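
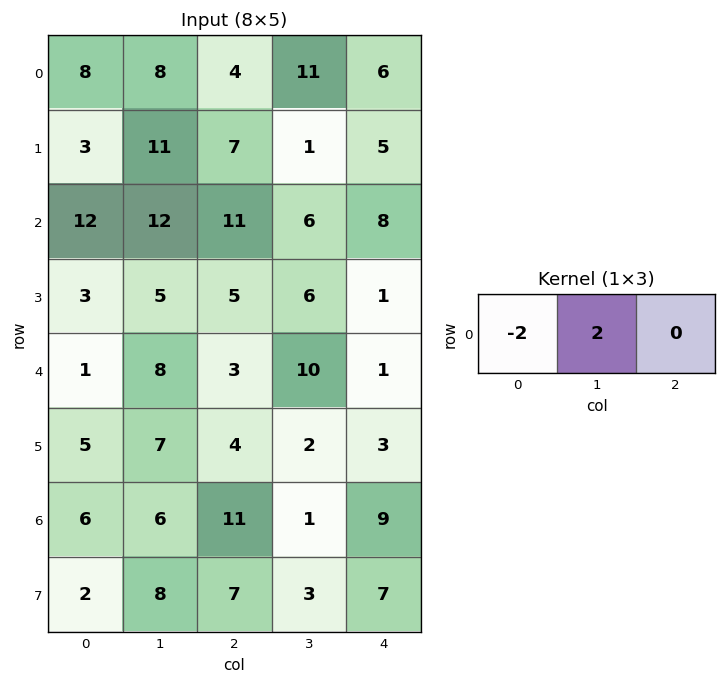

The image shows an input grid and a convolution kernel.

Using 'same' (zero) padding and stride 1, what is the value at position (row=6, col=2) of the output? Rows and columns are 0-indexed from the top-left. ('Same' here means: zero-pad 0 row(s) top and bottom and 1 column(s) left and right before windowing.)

The receptive field on the zero-padded input at this output position is [6 11 1]. Elementwise product with the kernel and sum: 6·-2 + 11·2.

10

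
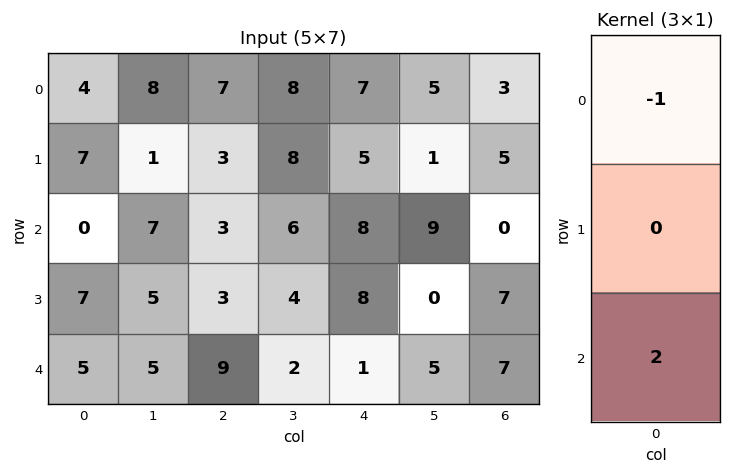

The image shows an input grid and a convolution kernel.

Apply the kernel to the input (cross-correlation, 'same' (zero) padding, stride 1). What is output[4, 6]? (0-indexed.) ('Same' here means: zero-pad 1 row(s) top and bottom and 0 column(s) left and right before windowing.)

The receptive field on the zero-padded input at this output position is [7 / 7 / 0]. Elementwise product with the kernel and sum: 7·-1 + 0·2.

-7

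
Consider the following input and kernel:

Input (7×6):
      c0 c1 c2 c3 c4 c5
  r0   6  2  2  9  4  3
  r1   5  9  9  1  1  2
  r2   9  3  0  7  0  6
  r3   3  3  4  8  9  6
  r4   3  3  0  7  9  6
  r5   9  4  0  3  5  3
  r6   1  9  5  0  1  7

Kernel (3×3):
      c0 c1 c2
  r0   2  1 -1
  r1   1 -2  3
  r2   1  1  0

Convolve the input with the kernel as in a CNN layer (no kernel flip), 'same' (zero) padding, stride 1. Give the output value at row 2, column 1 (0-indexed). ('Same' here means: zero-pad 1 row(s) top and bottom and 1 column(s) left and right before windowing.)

The receptive field on the zero-padded input at this output position is [5 9 9 / 9 3 0 / 3 3 4]. Elementwise product with the kernel and sum: 5·2 + 9·1 + 9·-1 + 9·1 + 3·-2 + 0·3 + 3·1 + 3·1.

19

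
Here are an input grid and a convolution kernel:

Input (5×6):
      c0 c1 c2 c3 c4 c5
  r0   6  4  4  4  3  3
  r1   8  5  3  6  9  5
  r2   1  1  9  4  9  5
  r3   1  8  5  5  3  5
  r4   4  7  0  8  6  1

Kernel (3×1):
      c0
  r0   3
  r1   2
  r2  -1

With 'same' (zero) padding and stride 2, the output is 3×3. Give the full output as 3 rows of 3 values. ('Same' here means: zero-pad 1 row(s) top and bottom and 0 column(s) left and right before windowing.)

4 5 -3
25 22 42
11 15 21

Output[0,0]: The receptive field on the zero-padded input at this output position is [0 / 6 / 8]. Elementwise product with the kernel and sum: 0·3 + 6·2 + 8·-1.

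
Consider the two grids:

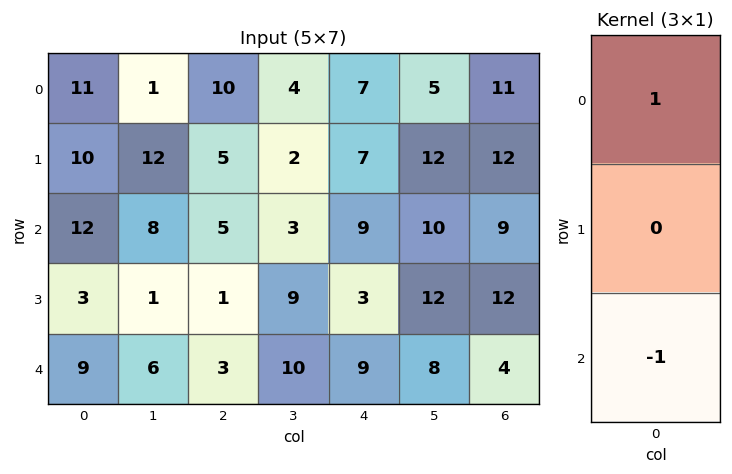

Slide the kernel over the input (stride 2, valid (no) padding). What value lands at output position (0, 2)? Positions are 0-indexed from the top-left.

The receptive field on the input at this output position is [7 / 7 / 9]. Elementwise product with the kernel and sum: 7·1 + 9·-1.

-2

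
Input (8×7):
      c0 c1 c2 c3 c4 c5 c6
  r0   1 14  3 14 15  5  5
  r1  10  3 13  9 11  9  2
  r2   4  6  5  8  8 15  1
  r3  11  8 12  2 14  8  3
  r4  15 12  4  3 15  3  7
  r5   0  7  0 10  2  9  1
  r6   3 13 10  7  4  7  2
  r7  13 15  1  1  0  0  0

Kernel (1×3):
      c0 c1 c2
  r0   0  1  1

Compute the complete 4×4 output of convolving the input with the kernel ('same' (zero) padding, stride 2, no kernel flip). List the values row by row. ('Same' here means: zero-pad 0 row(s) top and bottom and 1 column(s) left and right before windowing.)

Output[0,0]: The receptive field on the zero-padded input at this output position is [0 1 14]. Elementwise product with the kernel and sum: 1·1 + 14·1.

15 17 20 5
10 13 23 1
27 7 18 7
16 17 11 2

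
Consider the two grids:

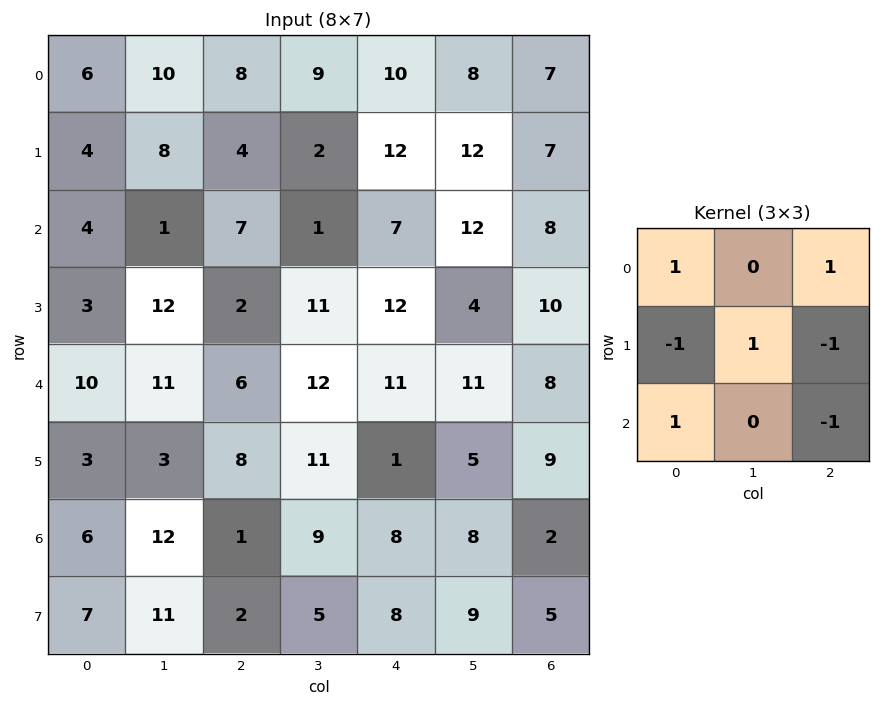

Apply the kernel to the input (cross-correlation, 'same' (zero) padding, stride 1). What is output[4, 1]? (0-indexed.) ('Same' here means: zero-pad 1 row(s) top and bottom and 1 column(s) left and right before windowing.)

The receptive field on the zero-padded input at this output position is [3 12 2 / 10 11 6 / 3 3 8]. Elementwise product with the kernel and sum: 3·1 + 2·1 + 10·-1 + 11·1 + 6·-1 + 3·1 + 8·-1.

-5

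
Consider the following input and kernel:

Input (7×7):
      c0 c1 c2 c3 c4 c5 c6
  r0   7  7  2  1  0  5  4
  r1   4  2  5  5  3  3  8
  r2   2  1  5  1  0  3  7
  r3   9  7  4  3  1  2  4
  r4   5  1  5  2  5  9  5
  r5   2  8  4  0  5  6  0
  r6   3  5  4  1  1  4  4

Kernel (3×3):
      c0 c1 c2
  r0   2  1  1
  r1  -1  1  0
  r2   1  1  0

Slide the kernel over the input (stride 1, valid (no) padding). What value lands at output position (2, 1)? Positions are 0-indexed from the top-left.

11

The receptive field on the input at this output position is [1 5 1 / 7 4 3 / 1 5 2]. Elementwise product with the kernel and sum: 1·2 + 5·1 + 1·1 + 7·-1 + 4·1 + 1·1 + 5·1.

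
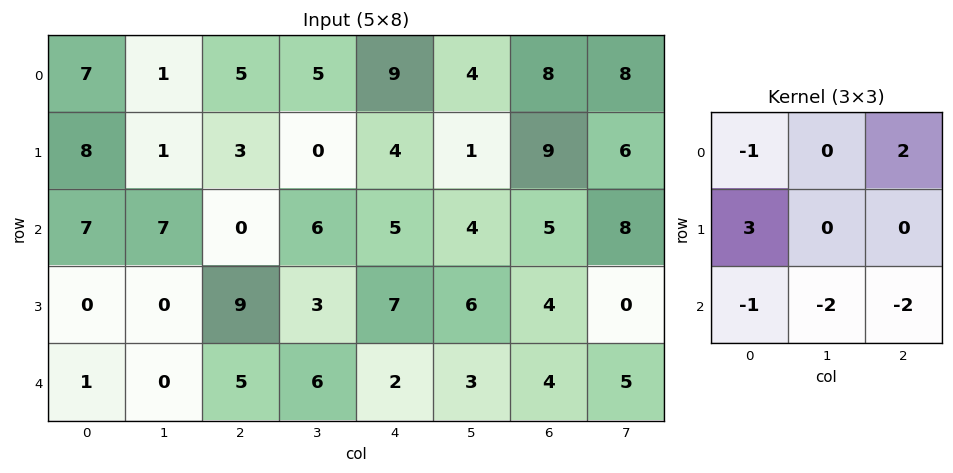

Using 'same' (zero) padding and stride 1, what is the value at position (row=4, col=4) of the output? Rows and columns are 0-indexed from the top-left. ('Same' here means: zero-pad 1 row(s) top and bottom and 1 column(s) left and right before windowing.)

27

The receptive field on the zero-padded input at this output position is [3 7 6 / 6 2 3 / 0 0 0]. Elementwise product with the kernel and sum: 3·-1 + 6·2 + 6·3 + 0·-1 + 0·-2 + 0·-2.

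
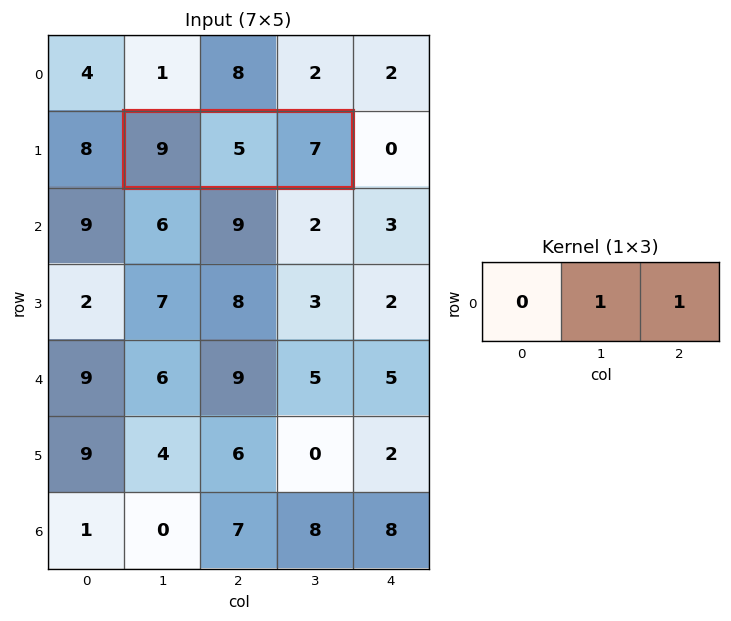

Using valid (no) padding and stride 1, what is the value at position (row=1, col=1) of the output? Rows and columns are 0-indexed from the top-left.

12

The receptive field on the input at this output position is [9 5 7]. Elementwise product with the kernel and sum: 5·1 + 7·1.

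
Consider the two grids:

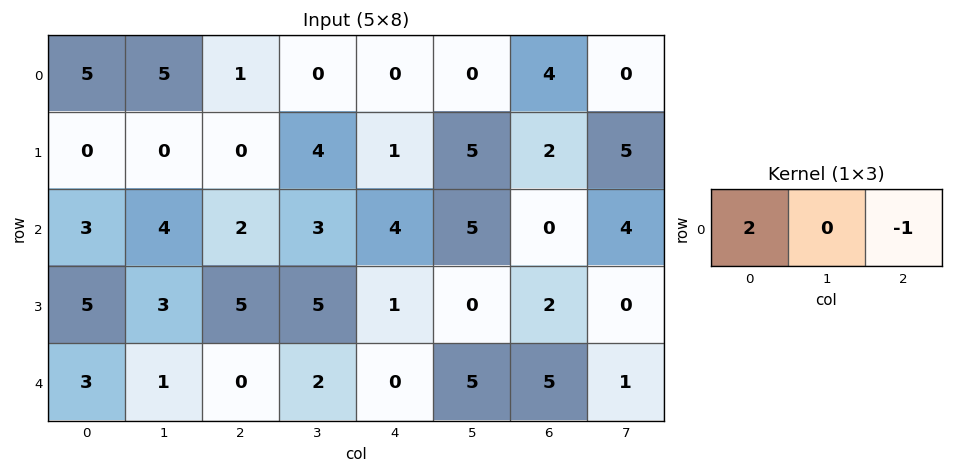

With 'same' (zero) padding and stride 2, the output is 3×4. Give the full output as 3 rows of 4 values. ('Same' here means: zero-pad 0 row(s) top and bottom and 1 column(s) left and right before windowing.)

Output[0,0]: The receptive field on the zero-padded input at this output position is [0 5 5]. Elementwise product with the kernel and sum: 0·2 + 5·-1.
Output[0,1]: The receptive field on the zero-padded input at this output position is [5 1 0]. Elementwise product with the kernel and sum: 5·2 + 0·-1.

-5 10 0 0
-4 5 1 6
-1 0 -1 9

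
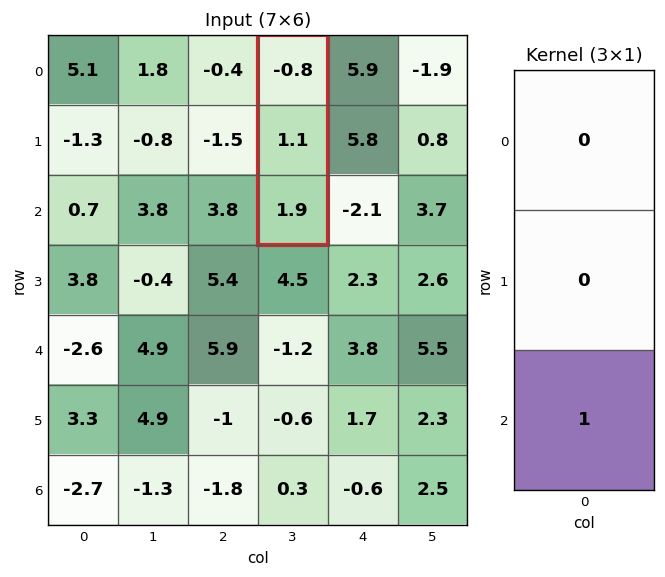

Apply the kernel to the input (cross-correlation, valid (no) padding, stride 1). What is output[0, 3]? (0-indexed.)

1.9

The receptive field on the input at this output position is [-0.8 / 1.1 / 1.9]. Elementwise product with the kernel and sum: 1.9·1.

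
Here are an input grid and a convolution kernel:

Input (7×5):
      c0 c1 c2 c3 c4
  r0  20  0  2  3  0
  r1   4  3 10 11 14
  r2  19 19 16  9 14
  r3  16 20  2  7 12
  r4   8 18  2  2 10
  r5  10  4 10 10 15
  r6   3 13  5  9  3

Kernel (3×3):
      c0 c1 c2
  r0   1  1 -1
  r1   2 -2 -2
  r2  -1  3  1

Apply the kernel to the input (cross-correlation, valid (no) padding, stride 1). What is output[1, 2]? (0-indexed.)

The receptive field on the input at this output position is [10 11 14 / 16 9 14 / 2 7 12]. Elementwise product with the kernel and sum: 10·1 + 11·1 + 14·-1 + 16·2 + 9·-2 + 14·-2 + 2·-1 + 7·3 + 12·1.

24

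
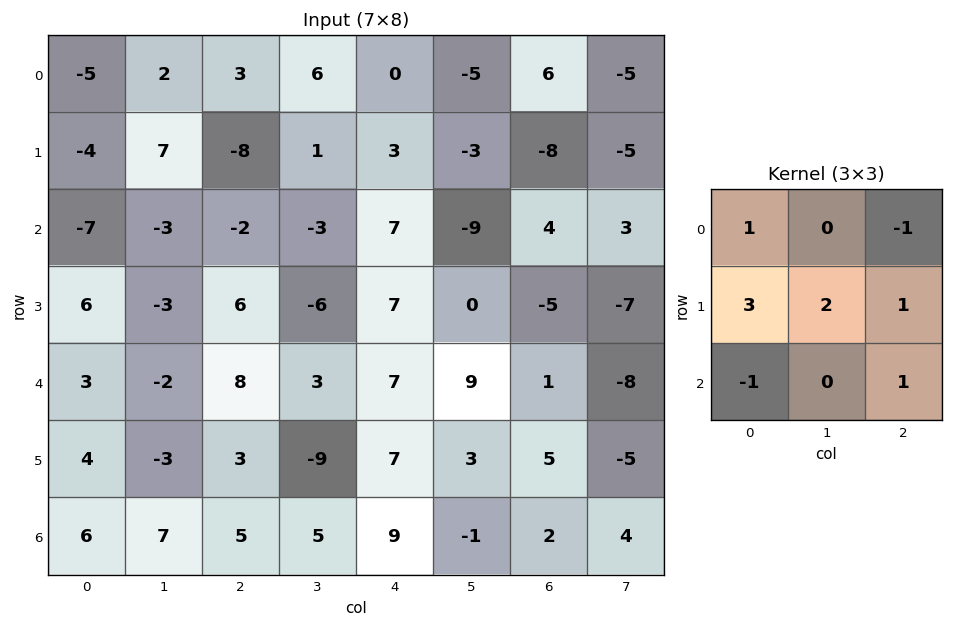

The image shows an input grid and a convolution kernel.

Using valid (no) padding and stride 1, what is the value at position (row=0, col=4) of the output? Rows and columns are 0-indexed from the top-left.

-14

The receptive field on the input at this output position is [0 -5 6 / 3 -3 -8 / 7 -9 4]. Elementwise product with the kernel and sum: 0·1 + 6·-1 + 3·3 + -3·2 + -8·1 + 7·-1 + 4·1.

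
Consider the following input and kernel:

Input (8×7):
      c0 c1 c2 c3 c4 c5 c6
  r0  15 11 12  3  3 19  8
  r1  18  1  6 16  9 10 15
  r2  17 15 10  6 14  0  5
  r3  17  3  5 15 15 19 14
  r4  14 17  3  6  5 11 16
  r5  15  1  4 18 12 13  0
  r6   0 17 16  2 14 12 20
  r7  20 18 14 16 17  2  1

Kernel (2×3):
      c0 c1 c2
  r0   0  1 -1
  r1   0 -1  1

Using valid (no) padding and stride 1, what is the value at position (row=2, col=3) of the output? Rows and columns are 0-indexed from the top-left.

18

The receptive field on the input at this output position is [6 14 0 / 15 15 19]. Elementwise product with the kernel and sum: 14·1 + 0·-1 + 15·-1 + 19·1.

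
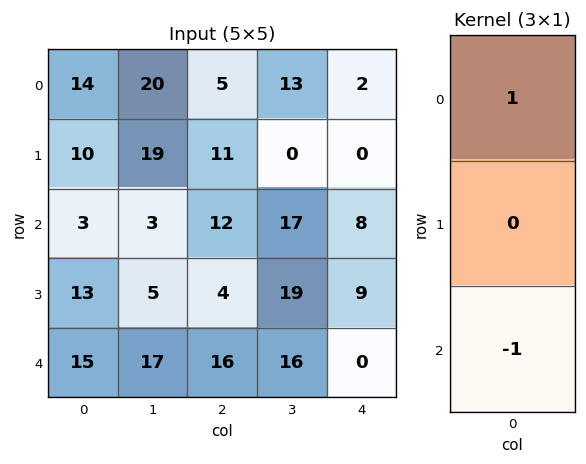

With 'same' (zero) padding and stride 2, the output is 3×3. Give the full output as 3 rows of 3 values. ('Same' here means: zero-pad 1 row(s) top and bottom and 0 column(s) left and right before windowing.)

Output[0,0]: The receptive field on the zero-padded input at this output position is [0 / 14 / 10]. Elementwise product with the kernel and sum: 0·1 + 10·-1.
Output[0,1]: The receptive field on the zero-padded input at this output position is [0 / 5 / 11]. Elementwise product with the kernel and sum: 0·1 + 11·-1.

-10 -11 0
-3 7 -9
13 4 9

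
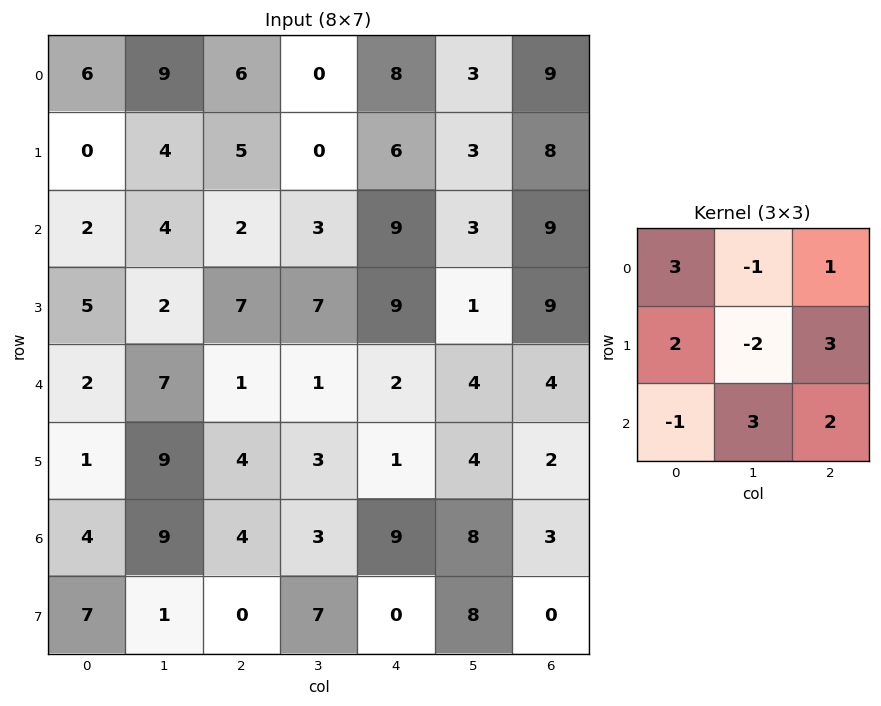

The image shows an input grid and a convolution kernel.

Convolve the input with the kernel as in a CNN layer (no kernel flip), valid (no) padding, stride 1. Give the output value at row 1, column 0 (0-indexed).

The receptive field on the input at this output position is [0 4 5 / 2 4 2 / 5 2 7]. Elementwise product with the kernel and sum: 0·3 + 4·-1 + 5·1 + 2·2 + 4·-2 + 2·3 + 5·-1 + 2·3 + 7·2.

18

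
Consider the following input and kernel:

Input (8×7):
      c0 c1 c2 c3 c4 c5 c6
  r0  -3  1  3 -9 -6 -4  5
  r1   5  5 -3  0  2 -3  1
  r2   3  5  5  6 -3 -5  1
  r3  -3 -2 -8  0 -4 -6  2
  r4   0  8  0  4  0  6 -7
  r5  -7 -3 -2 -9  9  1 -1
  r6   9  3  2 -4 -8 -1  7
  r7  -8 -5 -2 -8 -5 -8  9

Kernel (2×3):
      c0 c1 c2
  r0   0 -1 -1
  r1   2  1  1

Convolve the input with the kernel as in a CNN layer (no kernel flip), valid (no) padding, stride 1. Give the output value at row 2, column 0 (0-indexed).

-26

The receptive field on the input at this output position is [3 5 5 / -3 -2 -8]. Elementwise product with the kernel and sum: 5·-1 + 5·-1 + -3·2 + -2·1 + -8·1.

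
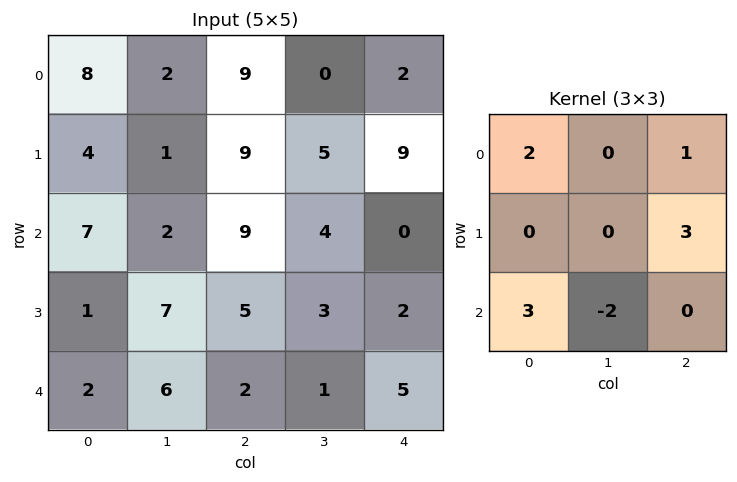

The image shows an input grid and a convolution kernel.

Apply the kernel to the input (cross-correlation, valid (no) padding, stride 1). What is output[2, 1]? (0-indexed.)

31

The receptive field on the input at this output position is [2 9 4 / 7 5 3 / 6 2 1]. Elementwise product with the kernel and sum: 2·2 + 4·1 + 3·3 + 6·3 + 2·-2.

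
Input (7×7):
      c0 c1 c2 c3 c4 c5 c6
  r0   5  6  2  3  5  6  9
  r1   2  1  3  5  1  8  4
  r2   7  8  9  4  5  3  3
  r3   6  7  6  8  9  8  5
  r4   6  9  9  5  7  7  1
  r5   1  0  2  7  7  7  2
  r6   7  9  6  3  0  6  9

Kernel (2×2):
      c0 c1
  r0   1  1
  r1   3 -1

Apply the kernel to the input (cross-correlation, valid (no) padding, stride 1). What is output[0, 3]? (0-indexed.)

22

The receptive field on the input at this output position is [3 5 / 5 1]. Elementwise product with the kernel and sum: 3·1 + 5·1 + 5·3 + 1·-1.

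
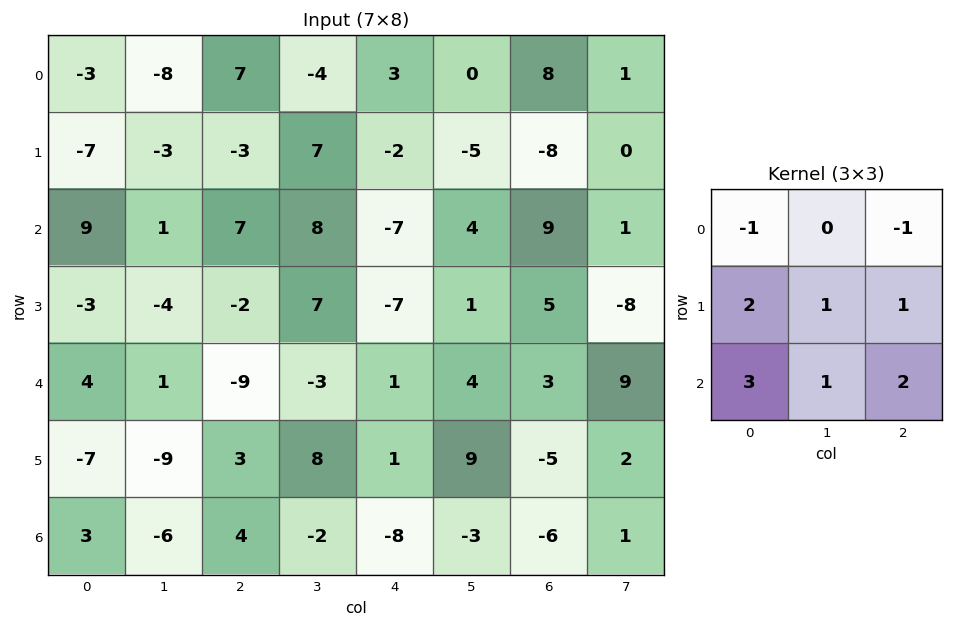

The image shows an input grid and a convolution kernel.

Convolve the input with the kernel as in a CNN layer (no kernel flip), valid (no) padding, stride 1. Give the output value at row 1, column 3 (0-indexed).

27

The receptive field on the input at this output position is [7 -2 -5 / 8 -7 4 / 7 -7 1]. Elementwise product with the kernel and sum: 7·-1 + -5·-1 + 8·2 + -7·1 + 4·1 + 7·3 + -7·1 + 1·2.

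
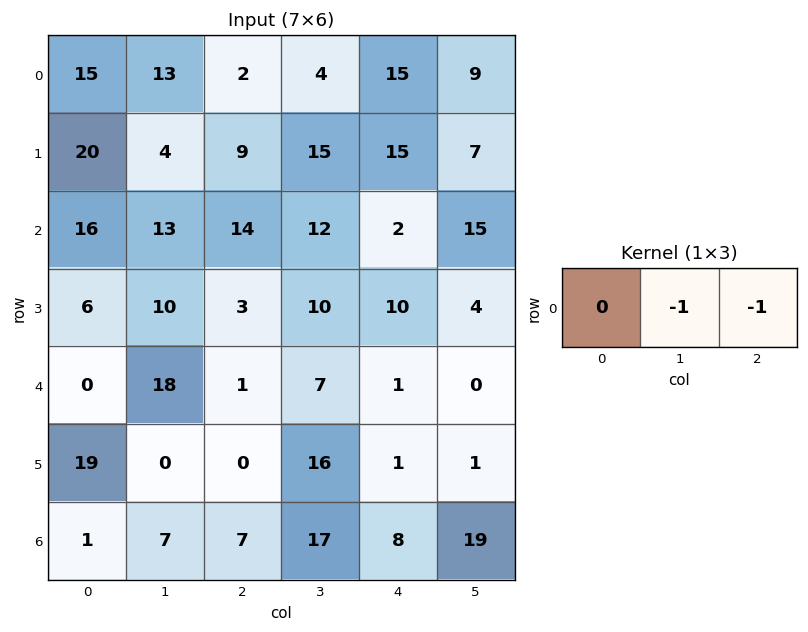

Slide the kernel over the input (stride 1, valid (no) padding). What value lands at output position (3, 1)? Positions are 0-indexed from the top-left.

-13

The receptive field on the input at this output position is [10 3 10]. Elementwise product with the kernel and sum: 3·-1 + 10·-1.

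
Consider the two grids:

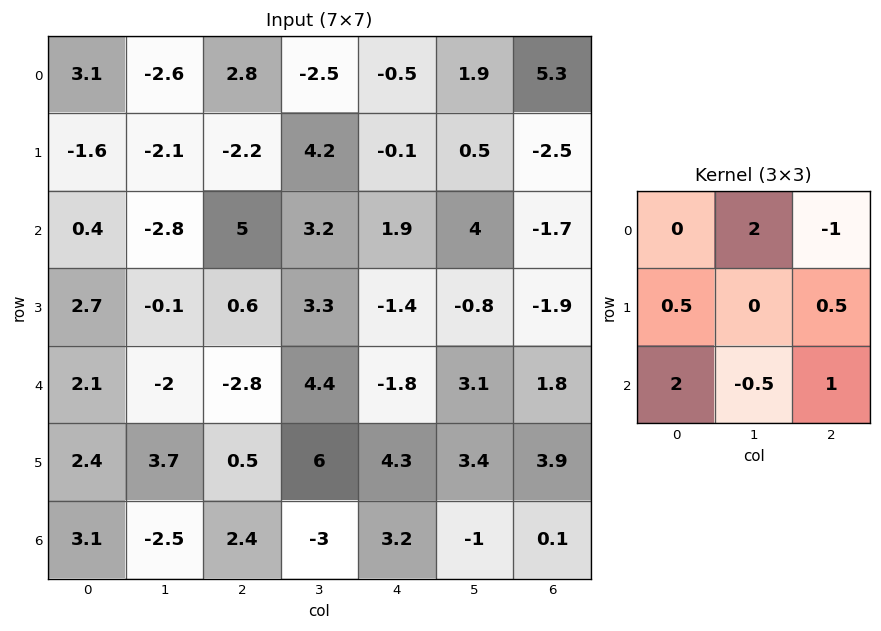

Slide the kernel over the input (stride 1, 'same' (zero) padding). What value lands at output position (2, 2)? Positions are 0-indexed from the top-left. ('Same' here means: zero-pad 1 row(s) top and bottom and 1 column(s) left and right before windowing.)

-5.6

The receptive field on the zero-padded input at this output position is [-2.1 -2.2 4.2 / -2.8 5 3.2 / -0.1 0.6 3.3]. Elementwise product with the kernel and sum: -2.2·2 + 4.2·-1 + -2.8·0.5 + 3.2·0.5 + -0.1·2 + 0.6·-0.5 + 3.3·1.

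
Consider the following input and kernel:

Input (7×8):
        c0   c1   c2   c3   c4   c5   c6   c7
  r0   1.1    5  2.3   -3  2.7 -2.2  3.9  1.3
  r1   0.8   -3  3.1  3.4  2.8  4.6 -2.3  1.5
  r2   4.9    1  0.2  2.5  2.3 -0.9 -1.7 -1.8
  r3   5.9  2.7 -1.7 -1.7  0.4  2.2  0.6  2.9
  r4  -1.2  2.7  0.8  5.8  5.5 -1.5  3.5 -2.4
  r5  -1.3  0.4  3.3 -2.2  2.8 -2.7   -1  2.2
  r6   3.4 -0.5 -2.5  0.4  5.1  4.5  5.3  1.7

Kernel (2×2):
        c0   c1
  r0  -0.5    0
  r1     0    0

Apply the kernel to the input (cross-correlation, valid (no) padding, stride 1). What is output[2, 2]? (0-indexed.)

-0.1

The receptive field on the input at this output position is [0.2 2.5 / -1.7 -1.7]. Elementwise product with the kernel and sum: 0.2·-0.5.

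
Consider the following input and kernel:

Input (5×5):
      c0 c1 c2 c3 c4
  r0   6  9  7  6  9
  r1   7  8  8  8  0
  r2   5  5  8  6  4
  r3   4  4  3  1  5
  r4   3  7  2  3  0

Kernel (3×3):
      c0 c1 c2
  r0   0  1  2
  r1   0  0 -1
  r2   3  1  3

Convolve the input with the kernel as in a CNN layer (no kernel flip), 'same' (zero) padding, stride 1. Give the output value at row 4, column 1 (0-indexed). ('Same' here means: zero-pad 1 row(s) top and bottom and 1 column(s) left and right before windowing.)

The receptive field on the zero-padded input at this output position is [4 4 3 / 3 7 2 / 0 0 0]. Elementwise product with the kernel and sum: 4·1 + 3·2 + 2·-1 + 0·3 + 0·1 + 0·3.

8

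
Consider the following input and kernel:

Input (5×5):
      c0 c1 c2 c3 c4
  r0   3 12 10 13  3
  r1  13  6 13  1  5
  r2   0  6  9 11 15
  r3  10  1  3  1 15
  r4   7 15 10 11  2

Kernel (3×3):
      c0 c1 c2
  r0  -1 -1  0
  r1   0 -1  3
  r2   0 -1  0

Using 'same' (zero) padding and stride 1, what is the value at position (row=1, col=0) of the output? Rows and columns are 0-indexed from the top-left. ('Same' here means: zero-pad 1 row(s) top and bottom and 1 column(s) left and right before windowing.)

The receptive field on the zero-padded input at this output position is [0 3 12 / 0 13 6 / 0 0 6]. Elementwise product with the kernel and sum: 0·-1 + 3·-1 + 13·-1 + 6·3 + 0·-1.

2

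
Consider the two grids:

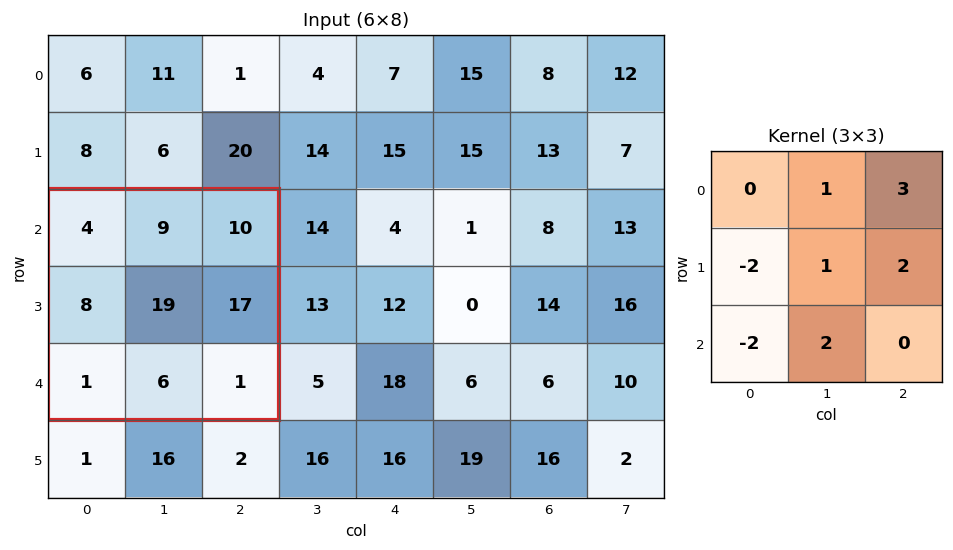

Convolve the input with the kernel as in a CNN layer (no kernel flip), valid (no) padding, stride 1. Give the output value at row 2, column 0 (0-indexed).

86

The receptive field on the input at this output position is [4 9 10 / 8 19 17 / 1 6 1]. Elementwise product with the kernel and sum: 9·1 + 10·3 + 8·-2 + 19·1 + 17·2 + 1·-2 + 6·2.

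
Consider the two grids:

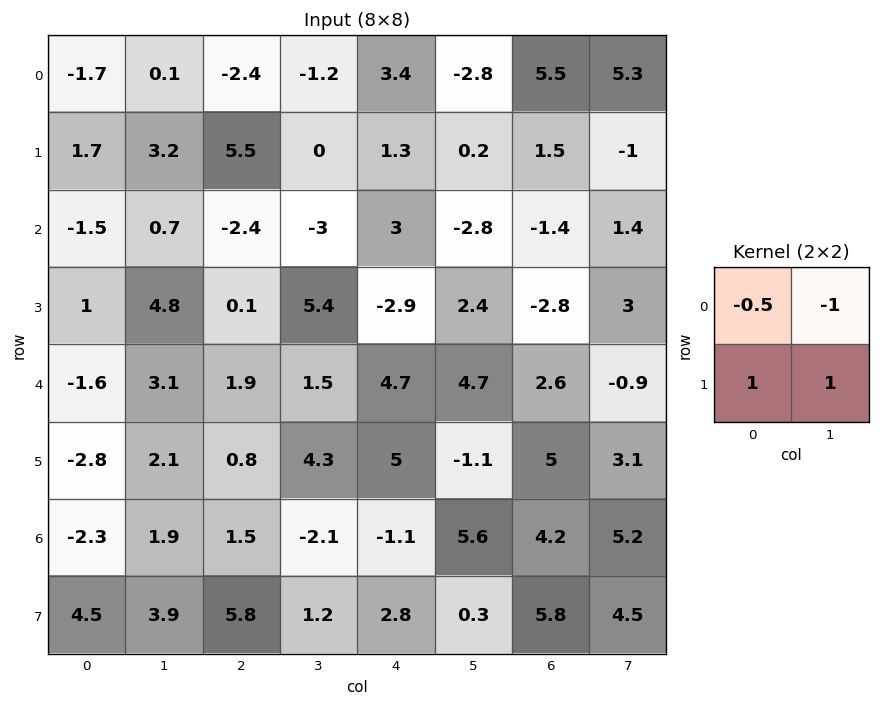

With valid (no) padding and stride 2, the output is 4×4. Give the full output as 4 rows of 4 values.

Output[0,0]: The receptive field on the input at this output position is [-1.7 0.1 / 1.7 3.2]. Elementwise product with the kernel and sum: -1.7·-0.5 + 0.1·-1 + 1.7·1 + 3.2·1.

5.65 7.9 2.6 -7.55
5.85 9.7 0.8 -0.5
-3 2.65 -3.15 7.7
7.65 8.35 -1.95 3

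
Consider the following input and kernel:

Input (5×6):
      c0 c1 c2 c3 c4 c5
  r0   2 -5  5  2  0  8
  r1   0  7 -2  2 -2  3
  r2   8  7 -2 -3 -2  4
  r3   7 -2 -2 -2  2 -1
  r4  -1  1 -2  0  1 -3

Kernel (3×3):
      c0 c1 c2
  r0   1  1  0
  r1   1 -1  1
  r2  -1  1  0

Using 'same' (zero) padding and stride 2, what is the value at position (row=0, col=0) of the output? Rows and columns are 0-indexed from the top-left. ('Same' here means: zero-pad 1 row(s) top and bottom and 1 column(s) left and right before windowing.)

-7

The receptive field on the zero-padded input at this output position is [0 0 0 / 0 2 -5 / 0 0 7]. Elementwise product with the kernel and sum: 0·1 + 0·1 + 0·1 + 2·-1 + -5·1 + 0·-1 + 0·1.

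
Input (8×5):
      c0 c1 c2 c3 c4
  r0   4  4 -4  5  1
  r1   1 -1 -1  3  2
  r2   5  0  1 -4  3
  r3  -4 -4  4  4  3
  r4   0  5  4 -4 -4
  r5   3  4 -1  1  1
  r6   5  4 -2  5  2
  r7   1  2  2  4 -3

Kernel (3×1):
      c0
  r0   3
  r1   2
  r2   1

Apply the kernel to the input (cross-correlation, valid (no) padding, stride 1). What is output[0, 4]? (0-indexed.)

10

The receptive field on the input at this output position is [1 / 2 / 3]. Elementwise product with the kernel and sum: 1·3 + 2·2 + 3·1.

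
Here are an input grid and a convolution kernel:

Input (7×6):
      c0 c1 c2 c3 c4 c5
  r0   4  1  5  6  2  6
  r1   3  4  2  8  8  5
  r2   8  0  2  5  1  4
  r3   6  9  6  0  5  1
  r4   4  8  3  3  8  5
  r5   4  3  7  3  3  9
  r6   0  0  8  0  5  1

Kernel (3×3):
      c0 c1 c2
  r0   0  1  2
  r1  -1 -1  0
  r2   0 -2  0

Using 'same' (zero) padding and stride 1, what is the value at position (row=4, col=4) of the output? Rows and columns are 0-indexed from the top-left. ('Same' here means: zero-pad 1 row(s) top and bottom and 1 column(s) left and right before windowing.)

The receptive field on the zero-padded input at this output position is [0 5 1 / 3 8 5 / 3 3 9]. Elementwise product with the kernel and sum: 5·1 + 1·2 + 3·-1 + 8·-1 + 3·-2.

-10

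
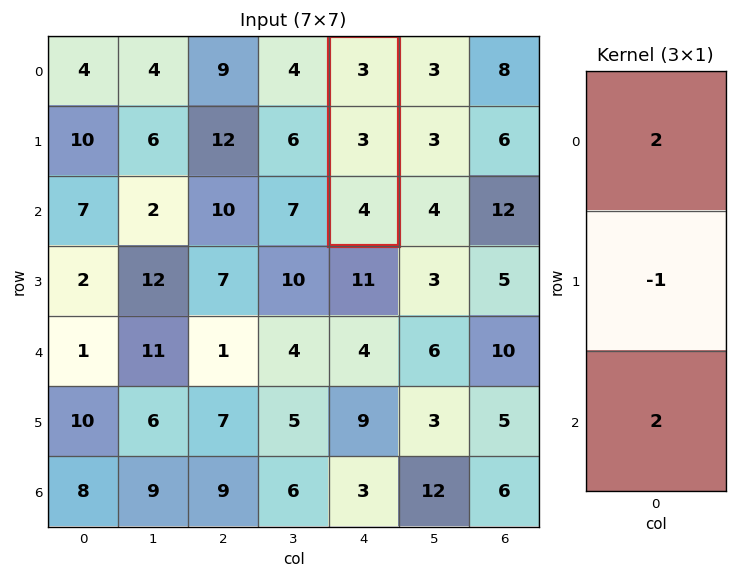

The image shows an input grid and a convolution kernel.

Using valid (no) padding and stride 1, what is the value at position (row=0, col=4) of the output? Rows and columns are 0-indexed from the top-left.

The receptive field on the input at this output position is [3 / 3 / 4]. Elementwise product with the kernel and sum: 3·2 + 3·-1 + 4·2.

11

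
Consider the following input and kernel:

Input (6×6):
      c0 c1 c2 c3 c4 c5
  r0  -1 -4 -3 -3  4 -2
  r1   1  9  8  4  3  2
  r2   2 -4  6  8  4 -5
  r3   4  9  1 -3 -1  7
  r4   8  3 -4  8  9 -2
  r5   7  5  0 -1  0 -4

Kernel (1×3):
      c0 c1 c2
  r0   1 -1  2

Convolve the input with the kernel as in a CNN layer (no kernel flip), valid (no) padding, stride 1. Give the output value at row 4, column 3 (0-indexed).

The receptive field on the input at this output position is [8 9 -2]. Elementwise product with the kernel and sum: 8·1 + 9·-1 + -2·2.

-5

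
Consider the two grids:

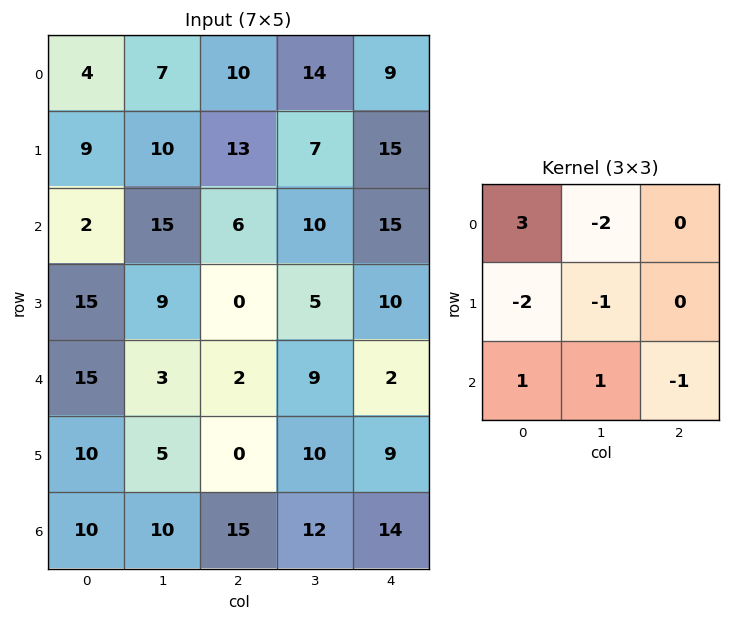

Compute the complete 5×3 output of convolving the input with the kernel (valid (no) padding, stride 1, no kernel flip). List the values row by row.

Output[0,0]: The receptive field on the input at this output position is [4 7 10 / 9 10 13 / 2 15 6]. Elementwise product with the kernel and sum: 4·3 + 7·-2 + 9·-2 + 10·-1 + 2·1 + 15·1 + 6·-1.

-19 -21 -30
12 -28 -2
-47 11 2
9 14 -22
19 8 -9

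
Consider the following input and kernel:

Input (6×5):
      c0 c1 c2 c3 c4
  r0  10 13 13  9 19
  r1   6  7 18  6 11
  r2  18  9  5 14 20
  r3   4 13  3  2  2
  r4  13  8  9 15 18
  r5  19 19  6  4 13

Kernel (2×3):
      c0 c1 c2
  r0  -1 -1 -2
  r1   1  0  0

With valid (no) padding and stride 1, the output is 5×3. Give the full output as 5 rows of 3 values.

-43 -37 -42
-31 -28 -41
-33 -29 -56
-10 -12 0
-20 -28 -54

Output[0,0]: The receptive field on the input at this output position is [10 13 13 / 6 7 18]. Elementwise product with the kernel and sum: 10·-1 + 13·-1 + 13·-2 + 6·1.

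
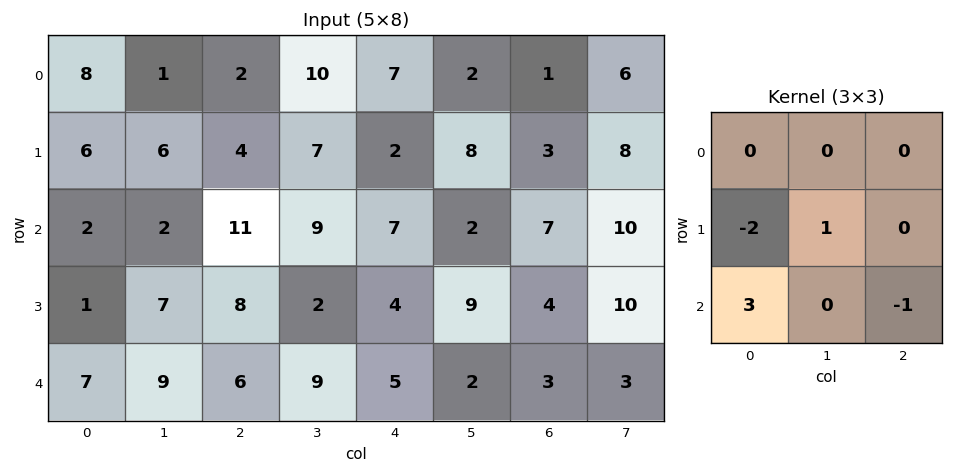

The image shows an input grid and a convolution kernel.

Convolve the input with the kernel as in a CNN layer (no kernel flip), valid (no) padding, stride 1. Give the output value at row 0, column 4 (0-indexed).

The receptive field on the input at this output position is [7 2 1 / 2 8 3 / 7 2 7]. Elementwise product with the kernel and sum: 2·-2 + 8·1 + 7·3 + 7·-1.

18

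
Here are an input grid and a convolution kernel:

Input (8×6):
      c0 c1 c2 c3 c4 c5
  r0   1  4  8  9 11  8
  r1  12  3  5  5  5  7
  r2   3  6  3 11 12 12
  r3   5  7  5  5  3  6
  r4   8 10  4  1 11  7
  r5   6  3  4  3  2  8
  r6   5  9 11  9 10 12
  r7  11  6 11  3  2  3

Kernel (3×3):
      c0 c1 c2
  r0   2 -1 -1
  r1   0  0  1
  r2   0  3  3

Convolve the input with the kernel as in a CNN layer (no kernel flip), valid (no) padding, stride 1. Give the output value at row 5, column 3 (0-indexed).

The receptive field on the input at this output position is [3 2 8 / 9 10 12 / 3 2 3]. Elementwise product with the kernel and sum: 3·2 + 2·-1 + 8·-1 + 12·1 + 2·3 + 3·3.

23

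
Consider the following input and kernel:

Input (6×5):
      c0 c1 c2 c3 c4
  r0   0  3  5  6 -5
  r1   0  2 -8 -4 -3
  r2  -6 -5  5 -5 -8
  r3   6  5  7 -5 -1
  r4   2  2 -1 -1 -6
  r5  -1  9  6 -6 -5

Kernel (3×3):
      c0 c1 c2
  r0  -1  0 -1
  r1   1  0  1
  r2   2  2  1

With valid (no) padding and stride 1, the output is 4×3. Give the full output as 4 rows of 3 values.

-30 -16 -19
36 11 11
21 11 -1
10 25 -18

Output[0,0]: The receptive field on the input at this output position is [0 3 5 / 0 2 -8 / -6 -5 5]. Elementwise product with the kernel and sum: 0·-1 + 5·-1 + 0·1 + -8·1 + -6·2 + -5·2 + 5·1.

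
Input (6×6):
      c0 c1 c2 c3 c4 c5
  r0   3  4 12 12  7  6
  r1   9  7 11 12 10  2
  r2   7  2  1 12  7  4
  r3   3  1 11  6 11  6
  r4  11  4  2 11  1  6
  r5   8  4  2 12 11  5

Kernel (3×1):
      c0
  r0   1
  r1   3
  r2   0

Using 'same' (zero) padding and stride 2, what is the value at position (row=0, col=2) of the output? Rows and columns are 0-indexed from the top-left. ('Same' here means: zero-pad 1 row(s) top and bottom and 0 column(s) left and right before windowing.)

21

The receptive field on the zero-padded input at this output position is [0 / 7 / 10]. Elementwise product with the kernel and sum: 0·1 + 7·3.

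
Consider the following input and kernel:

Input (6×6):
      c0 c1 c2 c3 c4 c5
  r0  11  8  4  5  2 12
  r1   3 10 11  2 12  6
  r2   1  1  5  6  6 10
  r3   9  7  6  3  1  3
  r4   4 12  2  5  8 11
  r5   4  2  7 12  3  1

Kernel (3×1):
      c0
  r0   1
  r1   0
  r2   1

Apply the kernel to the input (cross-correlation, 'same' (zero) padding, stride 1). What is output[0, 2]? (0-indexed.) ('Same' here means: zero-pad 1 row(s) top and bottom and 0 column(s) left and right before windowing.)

The receptive field on the zero-padded input at this output position is [0 / 4 / 11]. Elementwise product with the kernel and sum: 0·1 + 11·1.

11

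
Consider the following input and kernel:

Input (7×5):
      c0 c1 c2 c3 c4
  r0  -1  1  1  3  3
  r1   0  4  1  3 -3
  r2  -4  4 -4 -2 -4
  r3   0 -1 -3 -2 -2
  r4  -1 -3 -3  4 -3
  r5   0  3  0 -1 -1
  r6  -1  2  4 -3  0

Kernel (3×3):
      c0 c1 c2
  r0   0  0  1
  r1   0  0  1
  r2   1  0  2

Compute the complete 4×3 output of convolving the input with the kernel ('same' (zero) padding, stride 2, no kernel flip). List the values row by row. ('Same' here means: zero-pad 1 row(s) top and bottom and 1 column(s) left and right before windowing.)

9 13 3
6 -4 -2
2 3 -1
5 -4 0

Output[0,0]: The receptive field on the zero-padded input at this output position is [0 0 0 / 0 -1 1 / 0 0 4]. Elementwise product with the kernel and sum: 0·1 + 1·1 + 0·1 + 4·2.
Output[0,1]: The receptive field on the zero-padded input at this output position is [0 0 0 / 1 1 3 / 4 1 3]. Elementwise product with the kernel and sum: 0·1 + 3·1 + 4·1 + 3·2.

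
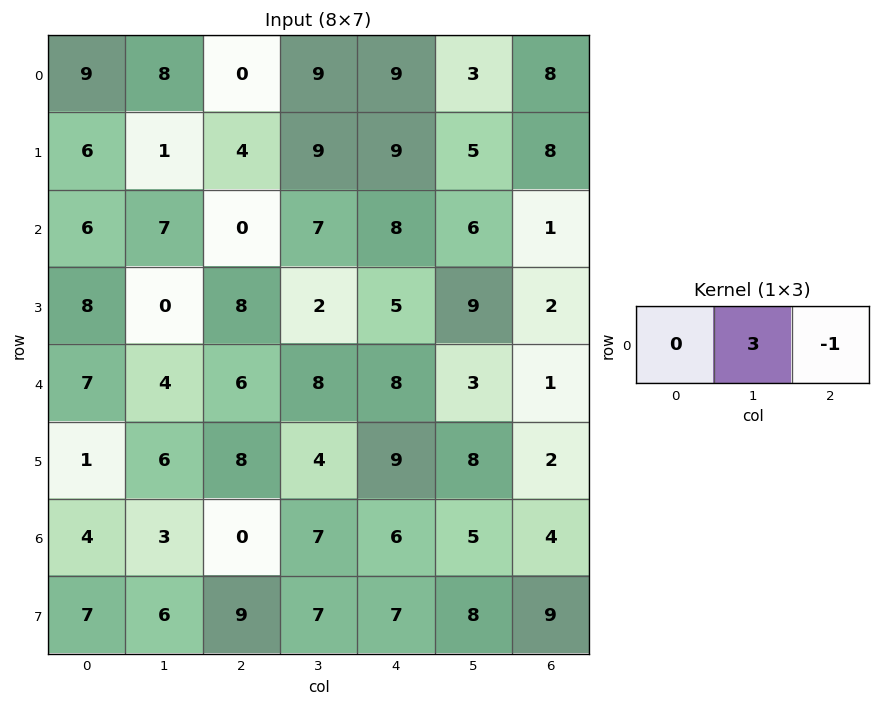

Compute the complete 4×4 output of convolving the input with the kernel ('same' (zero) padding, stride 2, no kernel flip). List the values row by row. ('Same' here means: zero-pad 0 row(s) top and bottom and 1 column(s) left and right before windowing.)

Output[0,0]: The receptive field on the zero-padded input at this output position is [0 9 8]. Elementwise product with the kernel and sum: 9·3 + 8·-1.
Output[0,1]: The receptive field on the zero-padded input at this output position is [8 0 9]. Elementwise product with the kernel and sum: 0·3 + 9·-1.

19 -9 24 24
11 -7 18 3
17 10 21 3
9 -7 13 12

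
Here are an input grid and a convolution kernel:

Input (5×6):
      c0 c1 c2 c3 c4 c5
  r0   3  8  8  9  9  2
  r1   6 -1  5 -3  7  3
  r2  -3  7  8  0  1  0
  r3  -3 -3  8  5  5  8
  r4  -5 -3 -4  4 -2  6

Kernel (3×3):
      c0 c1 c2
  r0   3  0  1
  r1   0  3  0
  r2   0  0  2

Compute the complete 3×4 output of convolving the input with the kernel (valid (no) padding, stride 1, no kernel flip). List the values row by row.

Output[0,0]: The receptive field on the input at this output position is [3 8 8 / 6 -1 5 / -3 7 8]. Elementwise product with the kernel and sum: 3·3 + 8·1 + -1·3 + 8·2.

30 48 26 50
60 28 32 13
-18 53 36 27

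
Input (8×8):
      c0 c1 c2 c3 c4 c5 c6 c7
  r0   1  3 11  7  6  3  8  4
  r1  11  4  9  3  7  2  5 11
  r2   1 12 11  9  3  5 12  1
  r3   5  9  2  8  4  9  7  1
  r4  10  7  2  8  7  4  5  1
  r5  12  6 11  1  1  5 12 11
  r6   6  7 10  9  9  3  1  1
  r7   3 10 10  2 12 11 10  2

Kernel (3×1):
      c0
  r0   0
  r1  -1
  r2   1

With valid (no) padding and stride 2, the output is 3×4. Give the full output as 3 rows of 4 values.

Output[0,0]: The receptive field on the input at this output position is [1 / 11 / 1]. Elementwise product with the kernel and sum: 11·-1 + 1·1.

-10 2 -4 7
5 0 3 -2
-6 -1 8 -11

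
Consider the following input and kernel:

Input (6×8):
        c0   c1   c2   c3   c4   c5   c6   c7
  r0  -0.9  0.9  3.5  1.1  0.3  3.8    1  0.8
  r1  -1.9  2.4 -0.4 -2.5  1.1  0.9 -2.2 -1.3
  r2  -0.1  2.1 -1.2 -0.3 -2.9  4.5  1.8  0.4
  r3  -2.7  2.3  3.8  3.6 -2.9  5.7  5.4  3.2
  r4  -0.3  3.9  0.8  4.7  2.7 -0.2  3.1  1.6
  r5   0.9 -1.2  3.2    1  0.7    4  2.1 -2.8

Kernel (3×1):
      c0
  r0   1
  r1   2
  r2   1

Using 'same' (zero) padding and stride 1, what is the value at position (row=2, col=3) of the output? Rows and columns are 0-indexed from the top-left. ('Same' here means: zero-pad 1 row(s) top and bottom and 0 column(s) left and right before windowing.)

0.5

The receptive field on the zero-padded input at this output position is [-2.5 / -0.3 / 3.6]. Elementwise product with the kernel and sum: -2.5·1 + -0.3·2 + 3.6·1.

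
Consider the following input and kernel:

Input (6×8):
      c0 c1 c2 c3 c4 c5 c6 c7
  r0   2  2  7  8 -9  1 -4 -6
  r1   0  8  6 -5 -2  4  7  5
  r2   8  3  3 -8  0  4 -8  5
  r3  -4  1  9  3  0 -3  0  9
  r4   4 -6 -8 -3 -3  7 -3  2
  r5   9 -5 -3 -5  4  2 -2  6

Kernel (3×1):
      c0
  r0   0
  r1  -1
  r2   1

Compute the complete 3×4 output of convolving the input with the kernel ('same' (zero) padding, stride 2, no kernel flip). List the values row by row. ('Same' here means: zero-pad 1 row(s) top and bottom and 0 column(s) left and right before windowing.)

-2 -1 7 11
-12 6 0 8
5 5 7 1

Output[0,0]: The receptive field on the zero-padded input at this output position is [0 / 2 / 0]. Elementwise product with the kernel and sum: 2·-1 + 0·1.
Output[0,1]: The receptive field on the zero-padded input at this output position is [0 / 7 / 6]. Elementwise product with the kernel and sum: 7·-1 + 6·1.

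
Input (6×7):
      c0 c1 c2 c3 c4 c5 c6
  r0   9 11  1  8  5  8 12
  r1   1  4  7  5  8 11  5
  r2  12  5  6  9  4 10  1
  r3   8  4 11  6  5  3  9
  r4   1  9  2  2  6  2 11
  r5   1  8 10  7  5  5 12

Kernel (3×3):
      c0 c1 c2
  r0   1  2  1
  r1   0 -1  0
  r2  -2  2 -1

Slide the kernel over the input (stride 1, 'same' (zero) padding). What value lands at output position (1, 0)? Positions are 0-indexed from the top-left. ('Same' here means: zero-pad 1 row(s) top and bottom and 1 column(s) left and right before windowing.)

47

The receptive field on the zero-padded input at this output position is [0 9 11 / 0 1 4 / 0 12 5]. Elementwise product with the kernel and sum: 0·1 + 9·2 + 11·1 + 1·-1 + 0·-2 + 12·2 + 5·-1.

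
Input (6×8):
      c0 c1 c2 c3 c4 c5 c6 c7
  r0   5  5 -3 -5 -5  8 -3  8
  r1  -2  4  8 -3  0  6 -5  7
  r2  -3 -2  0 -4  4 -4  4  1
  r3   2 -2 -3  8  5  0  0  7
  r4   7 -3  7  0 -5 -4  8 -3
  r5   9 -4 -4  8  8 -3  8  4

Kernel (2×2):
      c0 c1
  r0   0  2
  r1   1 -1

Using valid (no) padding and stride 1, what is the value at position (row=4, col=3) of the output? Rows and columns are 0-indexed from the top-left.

-10

The receptive field on the input at this output position is [0 -5 / 8 8]. Elementwise product with the kernel and sum: -5·2 + 8·1 + 8·-1.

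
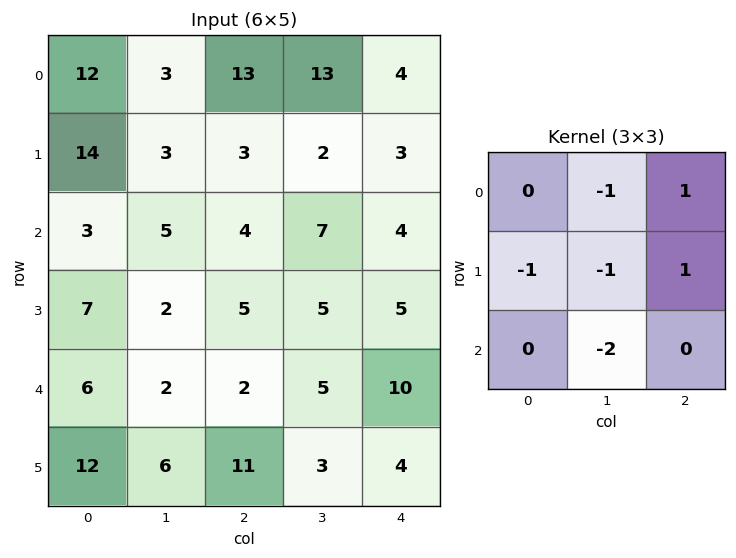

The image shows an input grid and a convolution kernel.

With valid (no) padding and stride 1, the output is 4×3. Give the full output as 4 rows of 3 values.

Output[0,0]: The receptive field on the input at this output position is [12 3 13 / 14 3 3 / 3 5 4]. Elementwise product with the kernel and sum: 3·-1 + 13·1 + 14·-1 + 3·-1 + 3·1 + 5·-2.

-14 -12 -25
-8 -13 -16
-9 -3 -18
-15 -21 -3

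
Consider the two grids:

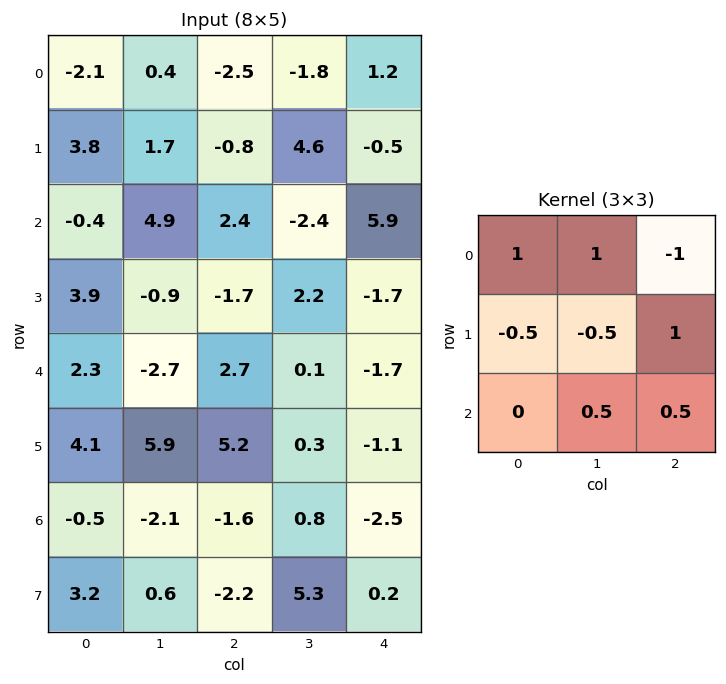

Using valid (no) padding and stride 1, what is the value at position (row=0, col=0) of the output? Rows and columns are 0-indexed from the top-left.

0.9

The receptive field on the input at this output position is [-2.1 0.4 -2.5 / 3.8 1.7 -0.8 / -0.4 4.9 2.4]. Elementwise product with the kernel and sum: -2.1·1 + 0.4·1 + -2.5·-1 + 3.8·-0.5 + 1.7·-0.5 + -0.8·1 + 4.9·0.5 + 2.4·0.5.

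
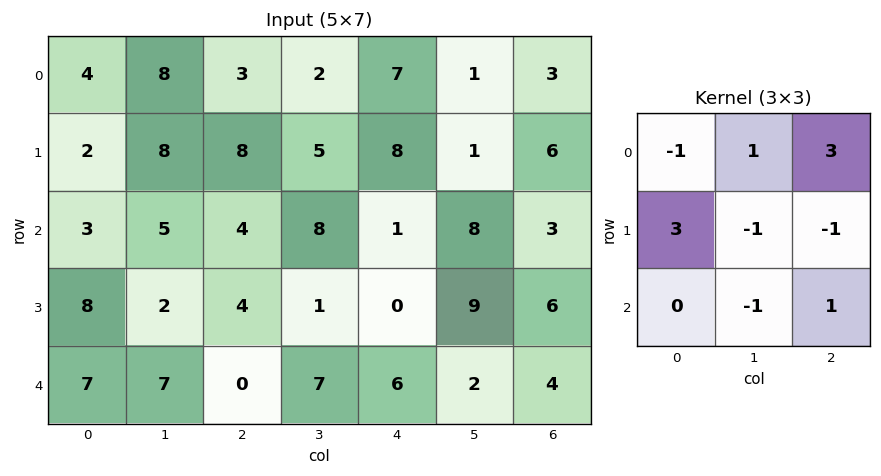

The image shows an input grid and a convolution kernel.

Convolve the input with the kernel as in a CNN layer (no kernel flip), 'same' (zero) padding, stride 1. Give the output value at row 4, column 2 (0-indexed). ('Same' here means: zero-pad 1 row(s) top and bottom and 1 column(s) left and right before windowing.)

19

The receptive field on the zero-padded input at this output position is [2 4 1 / 7 0 7 / 0 0 0]. Elementwise product with the kernel and sum: 2·-1 + 4·1 + 1·3 + 7·3 + 0·-1 + 7·-1 + 0·-1 + 0·1.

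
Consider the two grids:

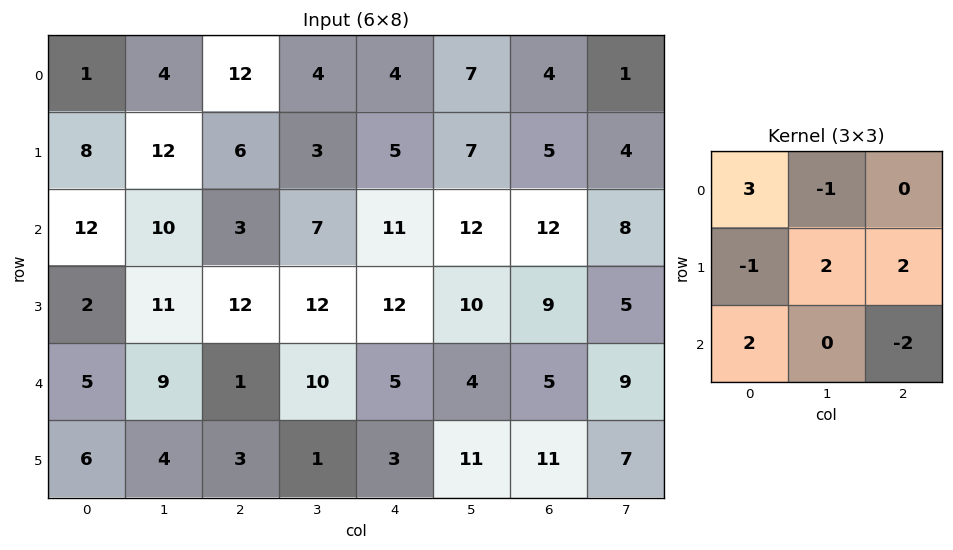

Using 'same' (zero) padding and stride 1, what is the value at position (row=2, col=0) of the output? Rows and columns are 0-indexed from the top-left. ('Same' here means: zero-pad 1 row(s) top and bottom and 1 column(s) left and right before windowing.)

14

The receptive field on the zero-padded input at this output position is [0 8 12 / 0 12 10 / 0 2 11]. Elementwise product with the kernel and sum: 0·3 + 8·-1 + 0·-1 + 12·2 + 10·2 + 0·2 + 11·-2.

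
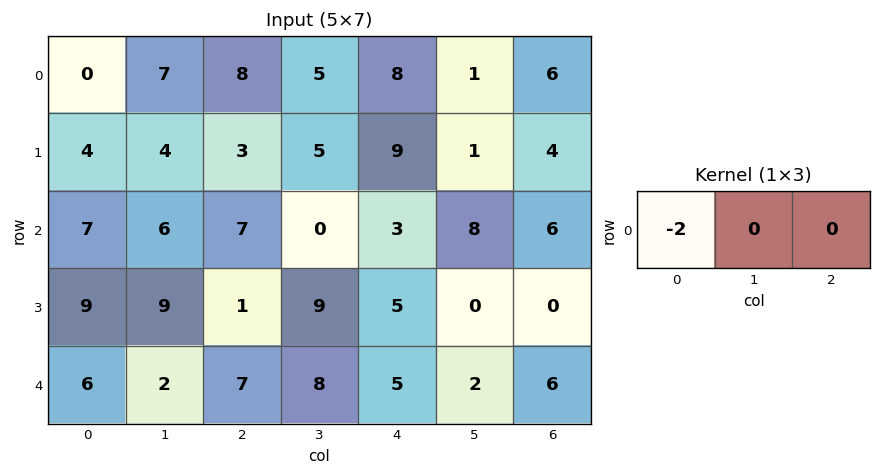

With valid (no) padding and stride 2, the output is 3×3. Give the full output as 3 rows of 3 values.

Output[0,0]: The receptive field on the input at this output position is [0 7 8]. Elementwise product with the kernel and sum: 0·-2.

0 -16 -16
-14 -14 -6
-12 -14 -10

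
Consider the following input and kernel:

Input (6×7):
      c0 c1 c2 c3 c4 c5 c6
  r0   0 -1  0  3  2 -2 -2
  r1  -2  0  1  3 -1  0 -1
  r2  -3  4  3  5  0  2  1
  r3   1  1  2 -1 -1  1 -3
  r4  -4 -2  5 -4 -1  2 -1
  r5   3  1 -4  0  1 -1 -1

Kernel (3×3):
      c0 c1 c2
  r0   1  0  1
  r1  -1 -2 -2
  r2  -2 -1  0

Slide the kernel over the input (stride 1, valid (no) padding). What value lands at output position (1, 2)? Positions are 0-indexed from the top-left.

The receptive field on the input at this output position is [1 3 -1 / 3 5 0 / 2 -1 -1]. Elementwise product with the kernel and sum: 1·1 + -1·1 + 3·-1 + 5·-2 + 0·-2 + 2·-2 + -1·-1.

-16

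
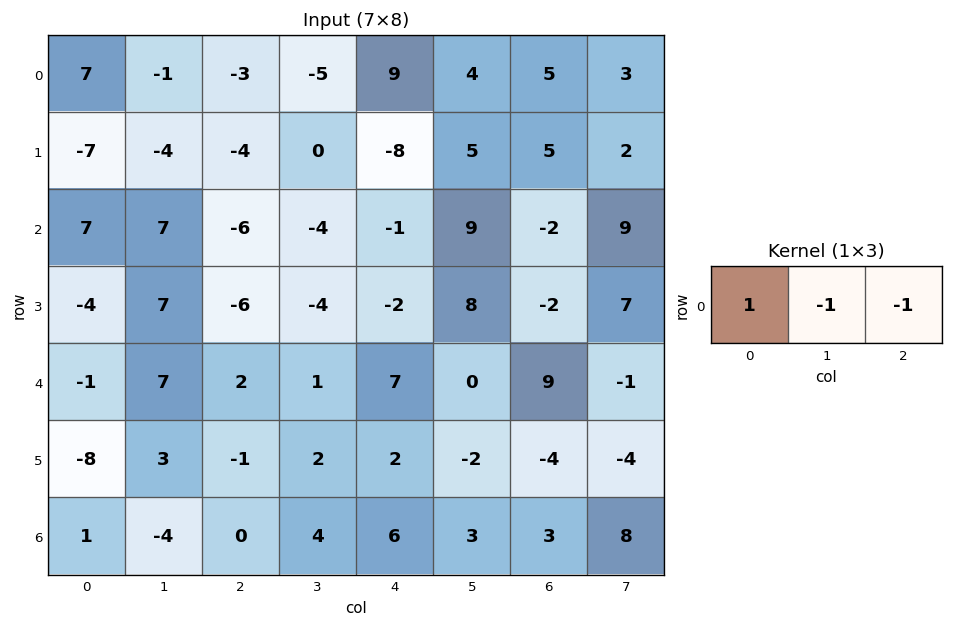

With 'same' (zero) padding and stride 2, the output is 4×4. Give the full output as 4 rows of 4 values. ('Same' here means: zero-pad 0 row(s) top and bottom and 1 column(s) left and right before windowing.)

-6 7 -18 -4
-14 17 -12 2
-6 4 -6 -8
3 -8 -5 -8

Output[0,0]: The receptive field on the zero-padded input at this output position is [0 7 -1]. Elementwise product with the kernel and sum: 0·1 + 7·-1 + -1·-1.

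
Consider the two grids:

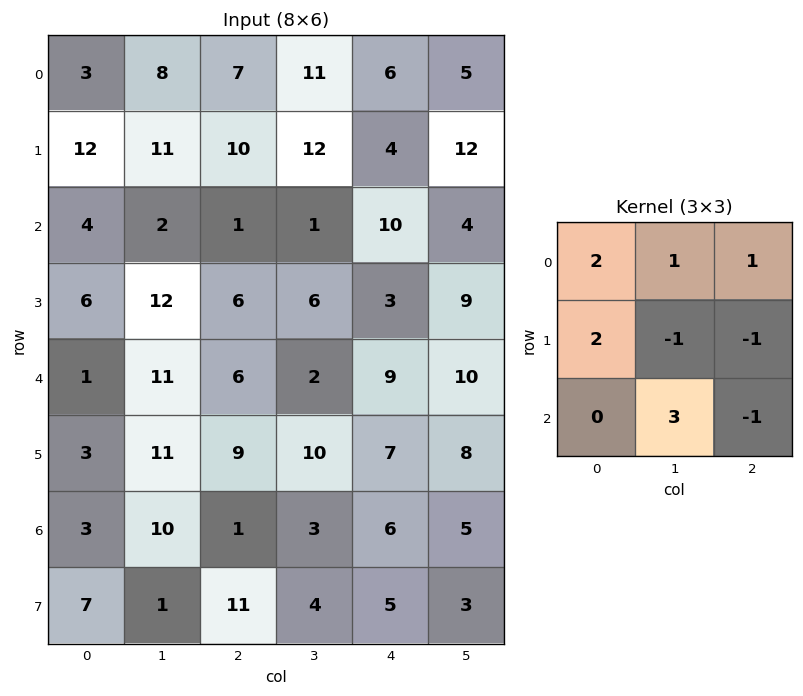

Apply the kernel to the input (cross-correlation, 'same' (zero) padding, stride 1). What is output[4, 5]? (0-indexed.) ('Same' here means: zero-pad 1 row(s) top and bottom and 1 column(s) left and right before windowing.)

47

The receptive field on the zero-padded input at this output position is [3 9 0 / 9 10 0 / 7 8 0]. Elementwise product with the kernel and sum: 3·2 + 9·1 + 0·1 + 9·2 + 10·-1 + 0·-1 + 8·3 + 0·-1.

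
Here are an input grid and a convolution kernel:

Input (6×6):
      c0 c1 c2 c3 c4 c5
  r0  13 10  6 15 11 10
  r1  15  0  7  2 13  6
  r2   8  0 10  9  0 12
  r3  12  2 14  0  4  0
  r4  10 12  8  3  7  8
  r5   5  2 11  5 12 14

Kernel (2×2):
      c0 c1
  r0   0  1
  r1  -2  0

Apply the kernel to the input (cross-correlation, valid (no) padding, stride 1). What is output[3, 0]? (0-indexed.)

-18

The receptive field on the input at this output position is [12 2 / 10 12]. Elementwise product with the kernel and sum: 2·1 + 10·-2.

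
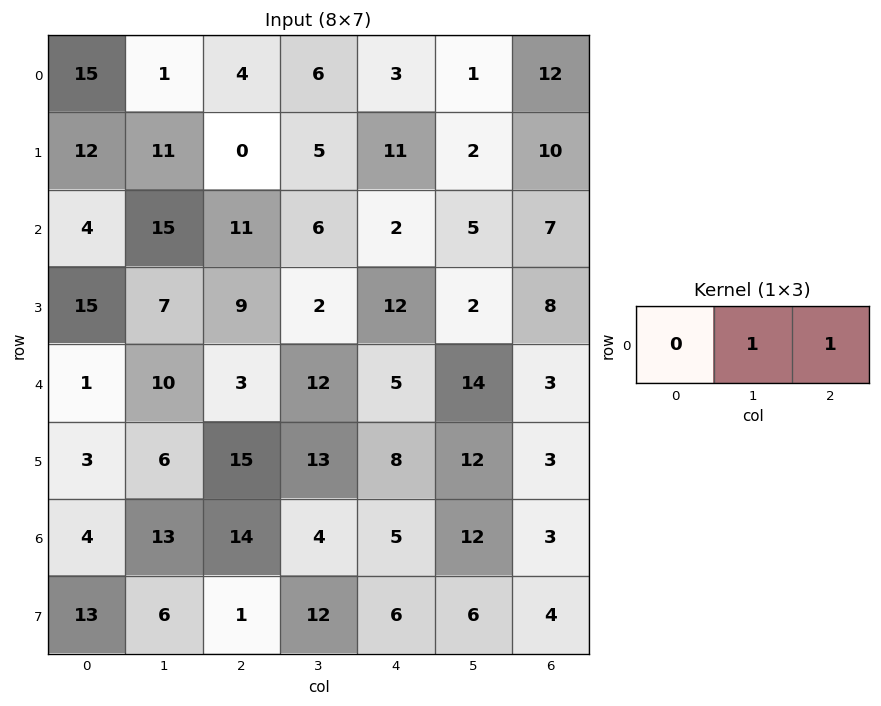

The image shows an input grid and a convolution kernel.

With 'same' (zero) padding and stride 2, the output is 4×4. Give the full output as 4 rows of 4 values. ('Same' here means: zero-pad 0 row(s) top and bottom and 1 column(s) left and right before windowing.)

16 10 4 12
19 17 7 7
11 15 19 3
17 18 17 3

Output[0,0]: The receptive field on the zero-padded input at this output position is [0 15 1]. Elementwise product with the kernel and sum: 15·1 + 1·1.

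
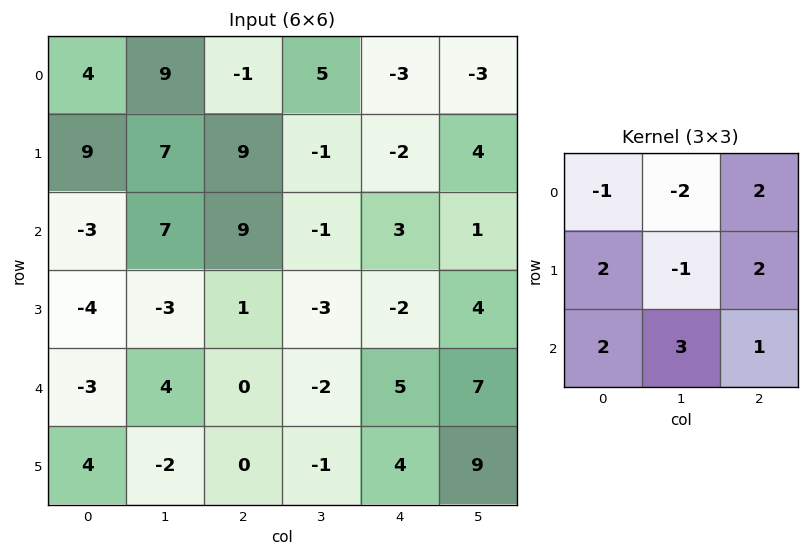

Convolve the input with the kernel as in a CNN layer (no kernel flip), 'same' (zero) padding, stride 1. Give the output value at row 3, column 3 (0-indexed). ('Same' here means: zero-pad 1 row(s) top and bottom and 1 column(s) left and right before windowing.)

-1

The receptive field on the zero-padded input at this output position is [9 -1 3 / 1 -3 -2 / 0 -2 5]. Elementwise product with the kernel and sum: 9·-1 + -1·-2 + 3·2 + 1·2 + -3·-1 + -2·2 + 0·2 + -2·3 + 5·1.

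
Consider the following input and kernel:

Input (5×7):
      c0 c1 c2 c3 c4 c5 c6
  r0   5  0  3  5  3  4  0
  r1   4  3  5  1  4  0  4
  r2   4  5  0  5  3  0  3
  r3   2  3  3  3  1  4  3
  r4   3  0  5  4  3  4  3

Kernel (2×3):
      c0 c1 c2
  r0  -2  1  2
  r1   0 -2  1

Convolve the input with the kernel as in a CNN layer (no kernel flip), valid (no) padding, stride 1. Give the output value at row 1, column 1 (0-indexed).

The receptive field on the input at this output position is [3 5 1 / 5 0 5]. Elementwise product with the kernel and sum: 3·-2 + 5·1 + 1·2 + 0·-2 + 5·1.

6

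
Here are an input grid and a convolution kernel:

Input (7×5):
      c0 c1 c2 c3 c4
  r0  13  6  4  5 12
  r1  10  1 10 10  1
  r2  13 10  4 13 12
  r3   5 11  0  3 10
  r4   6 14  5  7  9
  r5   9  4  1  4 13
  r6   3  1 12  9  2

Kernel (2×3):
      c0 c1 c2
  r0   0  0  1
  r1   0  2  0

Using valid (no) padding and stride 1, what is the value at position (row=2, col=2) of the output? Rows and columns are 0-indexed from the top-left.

18

The receptive field on the input at this output position is [4 13 12 / 0 3 10]. Elementwise product with the kernel and sum: 12·1 + 3·2.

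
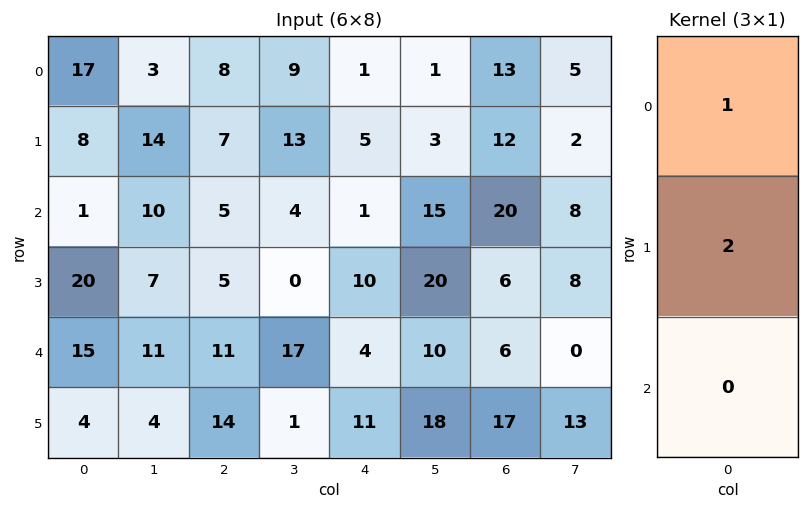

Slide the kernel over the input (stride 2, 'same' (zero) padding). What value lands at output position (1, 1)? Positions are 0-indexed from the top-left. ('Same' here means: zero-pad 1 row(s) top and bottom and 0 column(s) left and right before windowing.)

The receptive field on the zero-padded input at this output position is [7 / 5 / 5]. Elementwise product with the kernel and sum: 7·1 + 5·2.

17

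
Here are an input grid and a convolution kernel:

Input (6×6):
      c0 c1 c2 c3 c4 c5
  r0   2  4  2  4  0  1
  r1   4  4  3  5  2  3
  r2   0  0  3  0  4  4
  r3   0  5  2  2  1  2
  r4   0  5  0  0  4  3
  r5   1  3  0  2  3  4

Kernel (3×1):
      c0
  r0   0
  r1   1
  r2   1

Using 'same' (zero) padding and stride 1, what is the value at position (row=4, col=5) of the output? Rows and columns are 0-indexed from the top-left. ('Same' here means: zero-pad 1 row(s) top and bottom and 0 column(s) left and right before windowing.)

The receptive field on the zero-padded input at this output position is [2 / 3 / 4]. Elementwise product with the kernel and sum: 3·1 + 4·1.

7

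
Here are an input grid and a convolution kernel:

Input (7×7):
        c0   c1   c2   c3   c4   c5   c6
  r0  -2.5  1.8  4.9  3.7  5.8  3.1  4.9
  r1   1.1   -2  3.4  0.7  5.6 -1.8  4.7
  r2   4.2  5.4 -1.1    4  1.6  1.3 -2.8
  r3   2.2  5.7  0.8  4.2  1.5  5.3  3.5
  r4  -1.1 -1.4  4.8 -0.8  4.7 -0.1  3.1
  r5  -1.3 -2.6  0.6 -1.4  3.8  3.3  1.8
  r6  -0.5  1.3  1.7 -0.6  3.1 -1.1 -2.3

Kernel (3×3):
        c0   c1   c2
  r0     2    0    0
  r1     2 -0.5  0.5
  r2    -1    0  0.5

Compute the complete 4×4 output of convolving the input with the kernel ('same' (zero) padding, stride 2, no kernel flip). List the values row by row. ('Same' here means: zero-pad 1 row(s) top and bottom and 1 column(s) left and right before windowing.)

1.15 5.35 4.45 5.55
3.45 5.75 7.7 -4.9
-1.45 7.7 7.45 5.55
0.9 -3.75 -6.1 5.55

Output[0,0]: The receptive field on the zero-padded input at this output position is [0 0 0 / 0 -2.5 1.8 / 0 1.1 -2]. Elementwise product with the kernel and sum: 0·2 + 0·2 + -2.5·-0.5 + 1.8·0.5 + 0·-1 + -2·0.5.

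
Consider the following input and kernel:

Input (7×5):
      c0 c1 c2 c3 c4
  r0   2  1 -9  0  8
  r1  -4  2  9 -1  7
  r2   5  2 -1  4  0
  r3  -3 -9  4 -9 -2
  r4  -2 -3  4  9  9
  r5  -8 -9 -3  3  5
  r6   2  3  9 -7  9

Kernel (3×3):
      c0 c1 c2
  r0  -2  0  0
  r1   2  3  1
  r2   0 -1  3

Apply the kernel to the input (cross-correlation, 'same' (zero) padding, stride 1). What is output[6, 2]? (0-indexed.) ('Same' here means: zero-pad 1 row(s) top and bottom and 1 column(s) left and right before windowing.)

The receptive field on the zero-padded input at this output position is [-9 -3 3 / 3 9 -7 / 0 0 0]. Elementwise product with the kernel and sum: -9·-2 + 3·2 + 9·3 + -7·1 + 0·-1 + 0·3.

44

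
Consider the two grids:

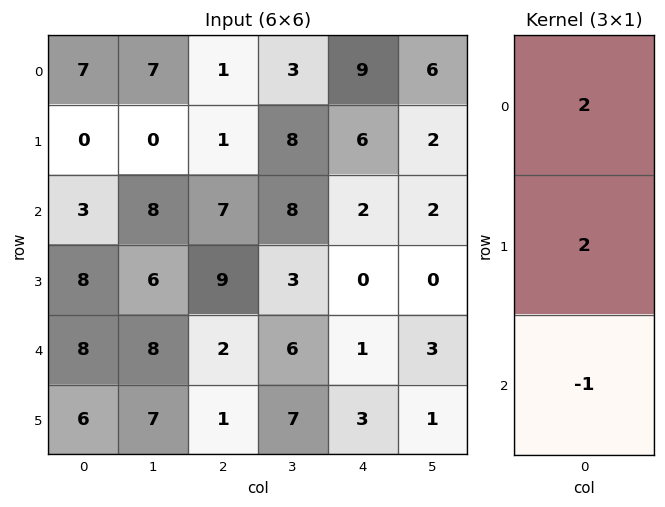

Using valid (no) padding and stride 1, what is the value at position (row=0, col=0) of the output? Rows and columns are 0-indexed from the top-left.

11

The receptive field on the input at this output position is [7 / 0 / 3]. Elementwise product with the kernel and sum: 7·2 + 0·2 + 3·-1.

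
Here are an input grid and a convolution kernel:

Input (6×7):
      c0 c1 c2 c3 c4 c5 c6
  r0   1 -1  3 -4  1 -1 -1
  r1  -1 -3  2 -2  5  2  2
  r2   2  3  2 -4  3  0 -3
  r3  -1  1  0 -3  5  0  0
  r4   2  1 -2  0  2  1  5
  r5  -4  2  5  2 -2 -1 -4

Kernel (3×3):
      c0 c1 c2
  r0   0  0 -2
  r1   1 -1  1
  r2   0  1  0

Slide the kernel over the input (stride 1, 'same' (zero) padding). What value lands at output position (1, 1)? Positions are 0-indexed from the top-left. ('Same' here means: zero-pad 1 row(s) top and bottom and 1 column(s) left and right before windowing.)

1

The receptive field on the zero-padded input at this output position is [1 -1 3 / -1 -3 2 / 2 3 2]. Elementwise product with the kernel and sum: 3·-2 + -1·1 + -3·-1 + 2·1 + 3·1.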